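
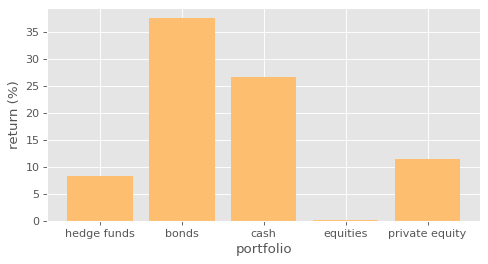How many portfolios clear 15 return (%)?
2

Above 15: bonds, cash.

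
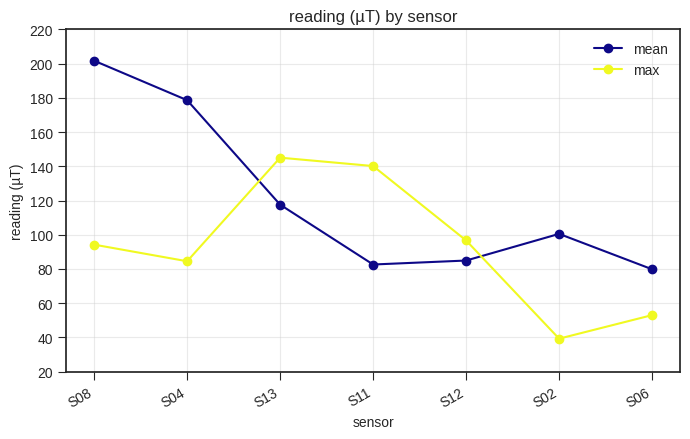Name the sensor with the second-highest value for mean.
Top 3 for mean: S08 ≈ 200, S04 ≈ 180, S13 ≈ 120.

S04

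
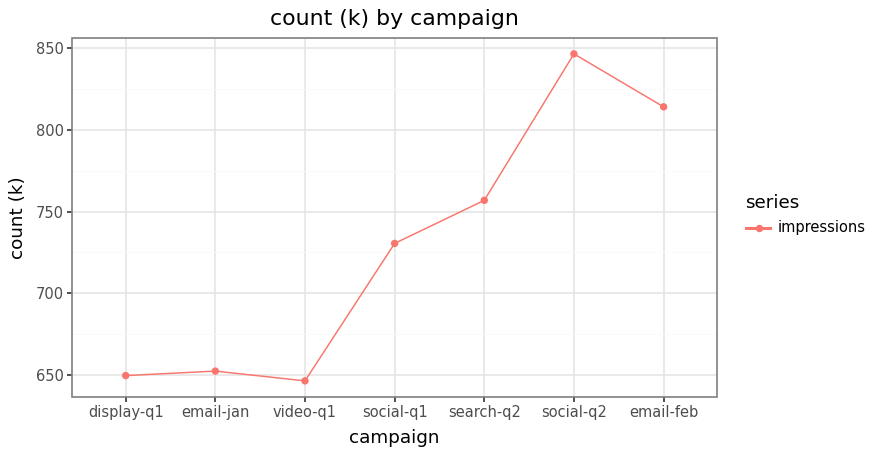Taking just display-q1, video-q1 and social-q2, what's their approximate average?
≈ 707

(640 + 640 + 840) / 3 ≈ 707.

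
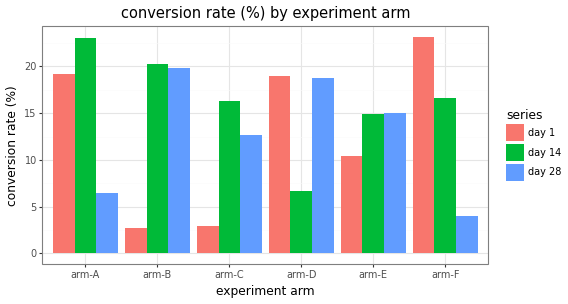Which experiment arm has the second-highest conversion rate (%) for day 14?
arm-B

Top 3 for day 14: arm-A ≈ 24, arm-B ≈ 20, arm-F ≈ 16.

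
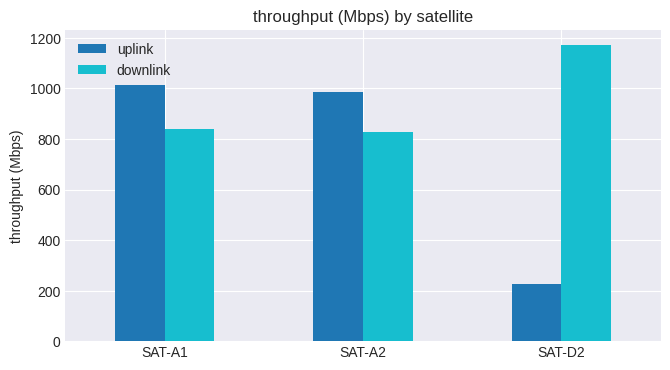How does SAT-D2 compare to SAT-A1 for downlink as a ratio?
≈ 1.5×

SAT-D2 ≈ 1200, SAT-A1 ≈ 800; 1200/800 ≈ 1.5.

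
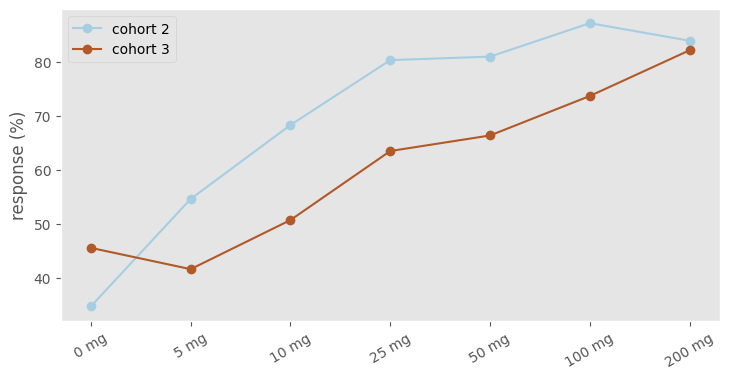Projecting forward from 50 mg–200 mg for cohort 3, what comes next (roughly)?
Last three: 65, 75, 80 → slope ≈ 7.5/step → next ≈ 87.5.

≈ 87.5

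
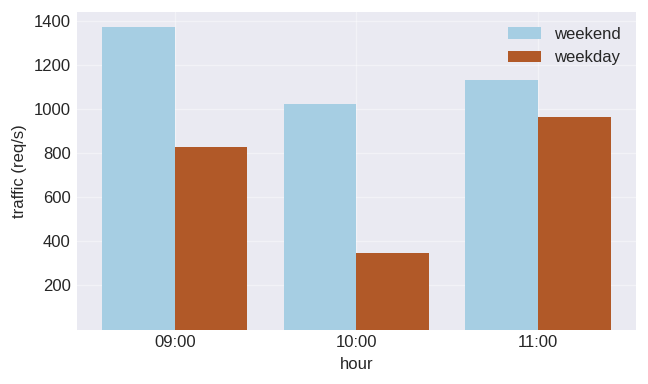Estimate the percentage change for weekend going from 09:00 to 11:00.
09:00 ≈ 1400, 11:00 ≈ 1200; (1200 − 1400) / 1400 ≈ -14.3%.

≈ -14.3%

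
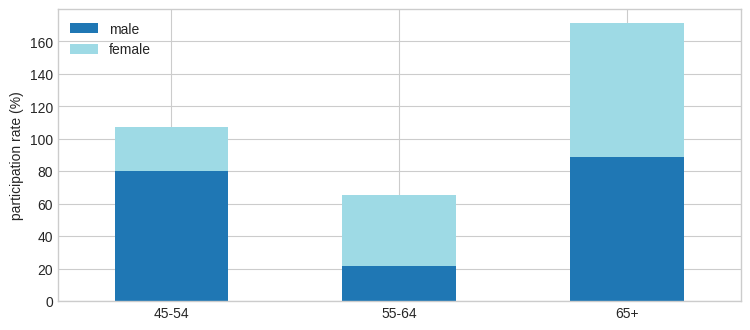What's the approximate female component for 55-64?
female top ≈ 60, bottom ≈ 20; segment ≈ 40.

≈ 40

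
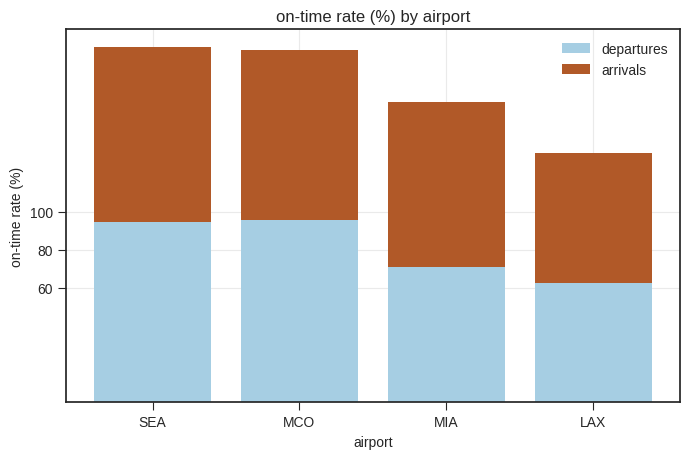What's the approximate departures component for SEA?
departures top ≈ 100, bottom ≈ 0; segment ≈ 100.

≈ 100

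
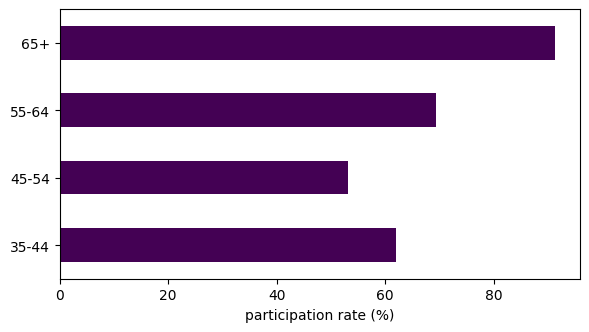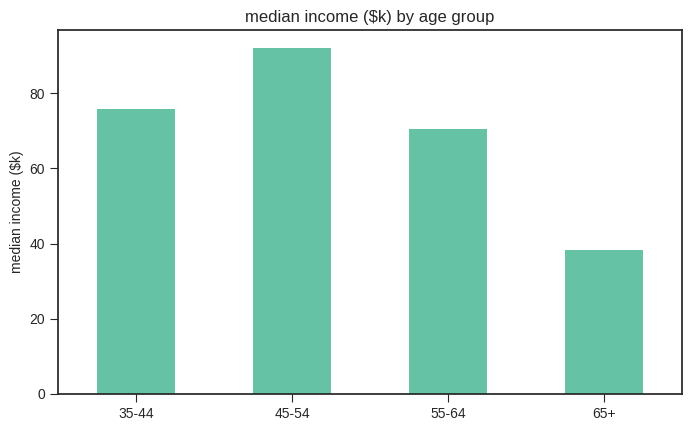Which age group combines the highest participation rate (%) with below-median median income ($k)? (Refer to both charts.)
65+

Chart 2 median median income ($k) ≈ 70; below-median age groups: 55-64, 65+. Among those, 65+ has the highest participation rate (%) (≈ 90).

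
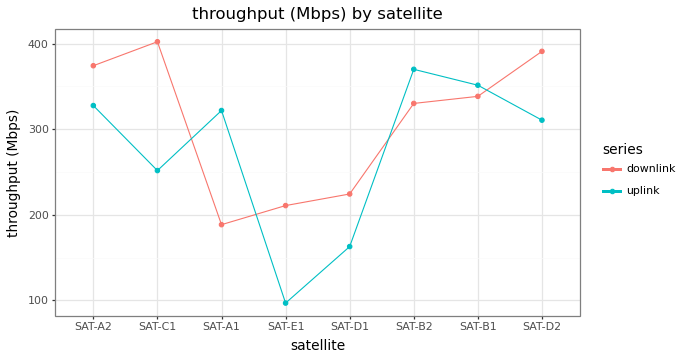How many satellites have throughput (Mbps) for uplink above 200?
Above 200: SAT-A2, SAT-C1, SAT-A1, SAT-B2, SAT-B1, SAT-D2.

6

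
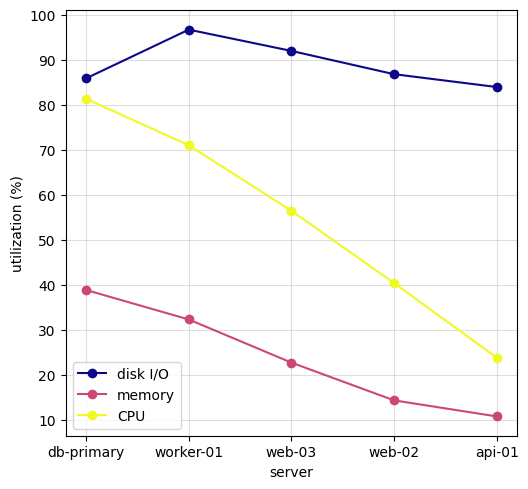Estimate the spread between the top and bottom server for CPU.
≈ 60

Max db-primary ≈ 80, min api-01 ≈ 20; range ≈ 60.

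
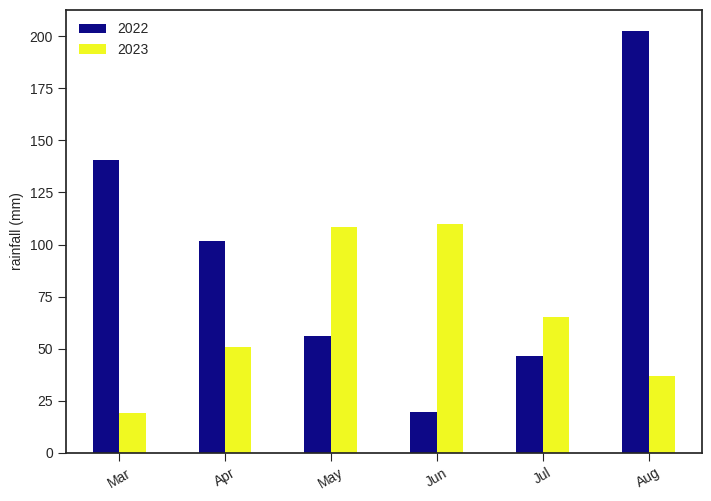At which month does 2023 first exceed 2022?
Apr: 2023 ≈ 60 vs 2022 ≈ 100 (not yet); May: 2023 ≈ 100 vs 2022 ≈ 60 (first crossover).

May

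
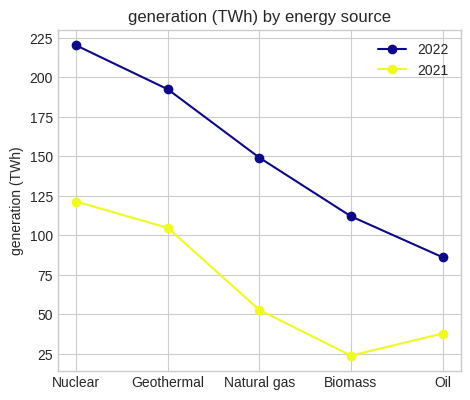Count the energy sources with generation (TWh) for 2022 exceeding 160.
Above 160: Nuclear, Geothermal.

2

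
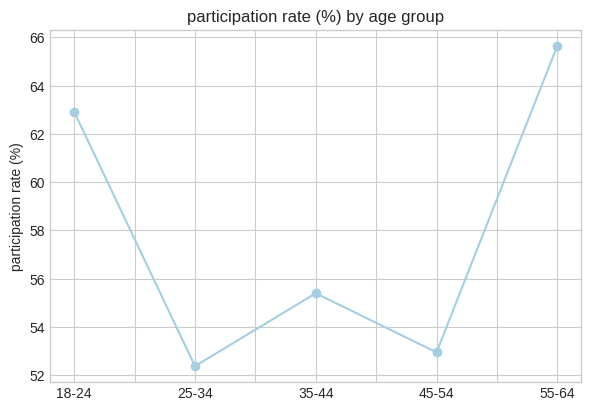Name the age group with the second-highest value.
Top 3: 55-64 ≈ 66, 18-24 ≈ 62, 35-44 ≈ 56.

18-24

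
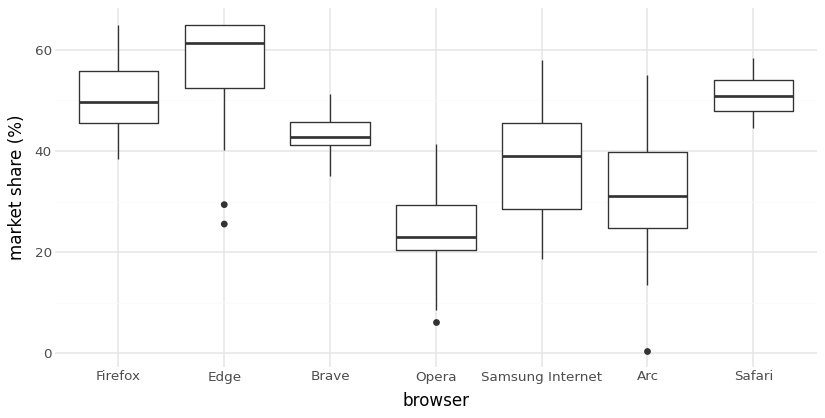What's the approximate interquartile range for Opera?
≈ 10

Q3 ≈ 30, Q1 ≈ 20; IQR ≈ 10.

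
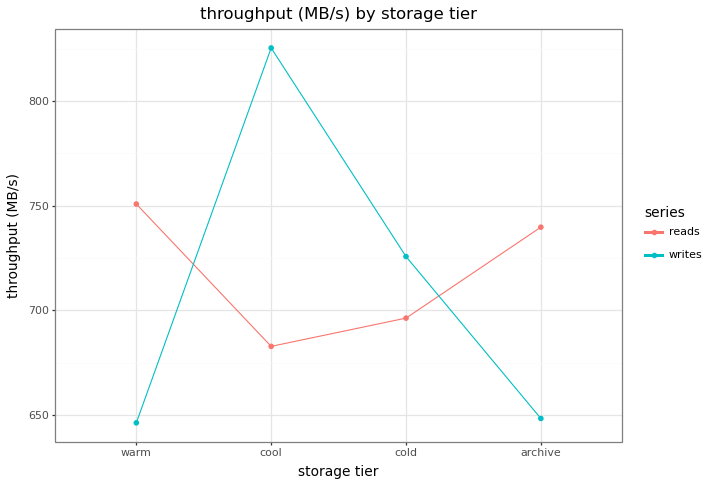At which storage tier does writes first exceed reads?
cool

warm: writes ≈ 640 vs reads ≈ 760 (not yet); cool: writes ≈ 820 vs reads ≈ 680 (first crossover).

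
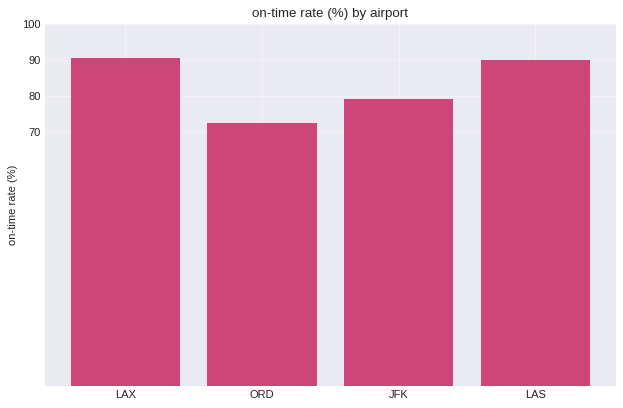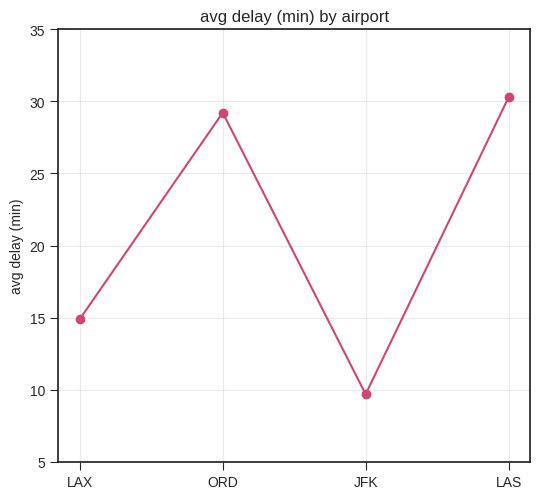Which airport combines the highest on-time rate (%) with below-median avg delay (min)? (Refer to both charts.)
LAX

Chart 2 median avg delay (min) ≈ 20; below-median airports: LAX, JFK. Among those, LAX has the highest on-time rate (%) (≈ 90).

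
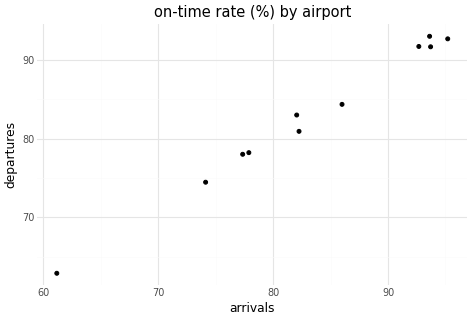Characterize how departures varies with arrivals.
Points are positively correlated; strong (|r| ≈ 1.0).

positive, strong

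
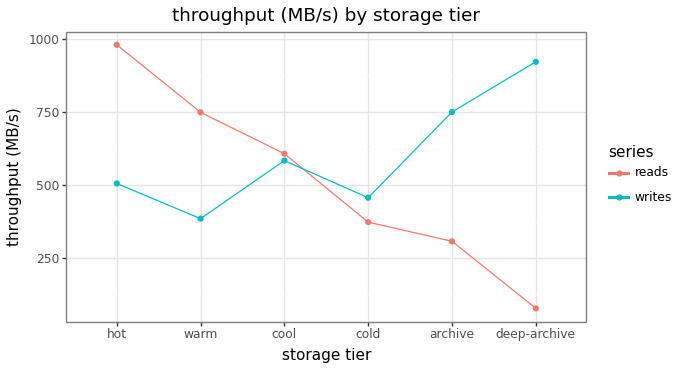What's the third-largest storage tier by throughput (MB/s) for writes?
cool

Top 4 for writes: deep-archive ≈ 900, archive ≈ 800, cool ≈ 600, hot ≈ 500.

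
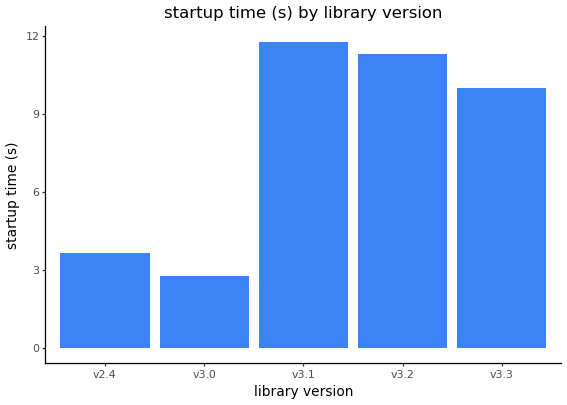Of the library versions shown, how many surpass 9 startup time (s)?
Above 9: v3.1, v3.2, v3.3.

3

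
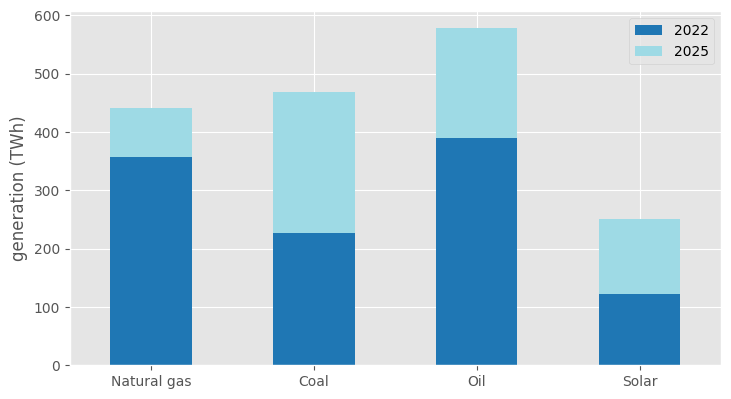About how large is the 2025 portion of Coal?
2025 top ≈ 450, bottom ≈ 250; segment ≈ 200.

≈ 200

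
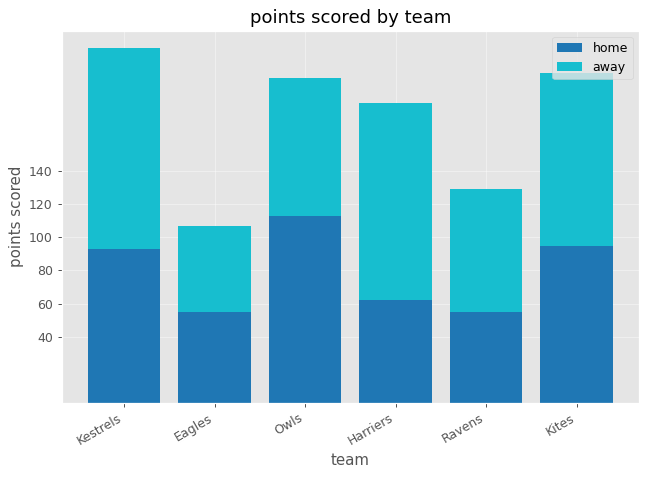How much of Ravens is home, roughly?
home top ≈ 60, bottom ≈ 0; segment ≈ 60.

≈ 60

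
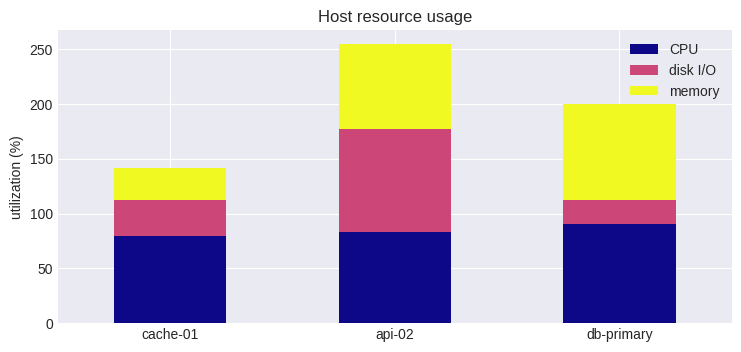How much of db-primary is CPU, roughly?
CPU top ≈ 100, bottom ≈ 0; segment ≈ 100.

≈ 100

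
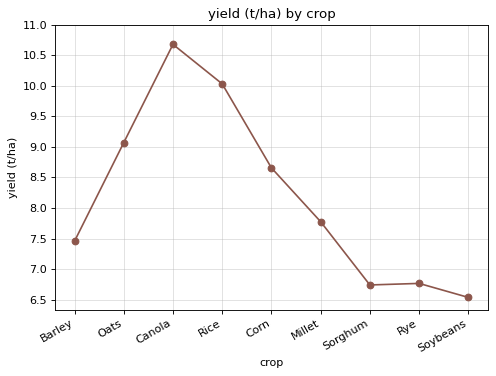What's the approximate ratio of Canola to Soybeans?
≈ 1.62×

Canola ≈ 10.5, Soybeans ≈ 6.5; 10.5/6.5 ≈ 1.62.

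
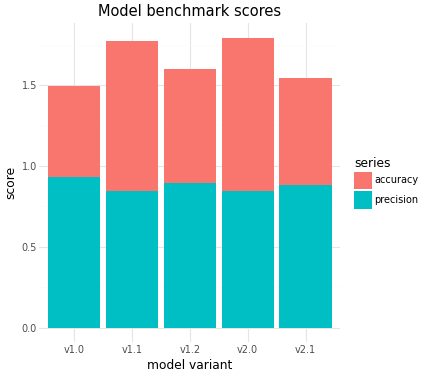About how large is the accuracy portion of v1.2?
accuracy top ≈ 1.6, bottom ≈ 0.8; segment ≈ 0.8.

≈ 0.8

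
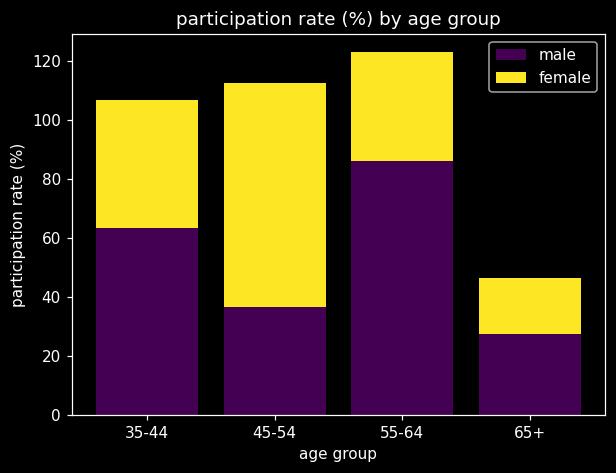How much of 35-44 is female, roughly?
female top ≈ 100, bottom ≈ 60; segment ≈ 40.

≈ 40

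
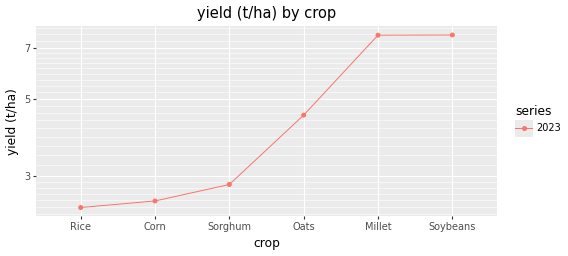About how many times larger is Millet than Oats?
≈ 1.67×

Millet ≈ 7.5, Oats ≈ 4.5; 7.5/4.5 ≈ 1.67.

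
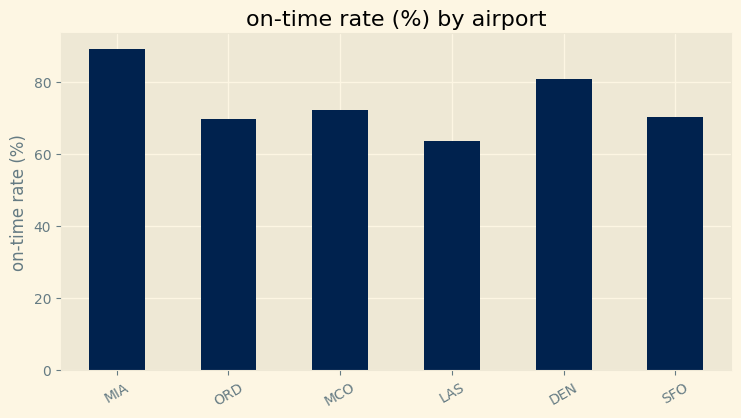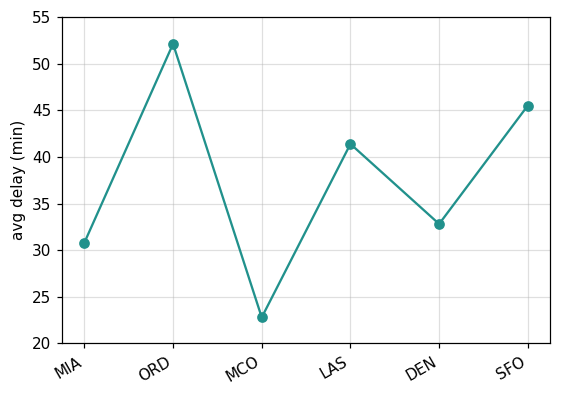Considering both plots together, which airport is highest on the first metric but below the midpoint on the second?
Chart 2 median avg delay (min) ≈ 35; below-median airports: MIA, MCO, DEN. Among those, MIA has the highest on-time rate (%) (≈ 90).

MIA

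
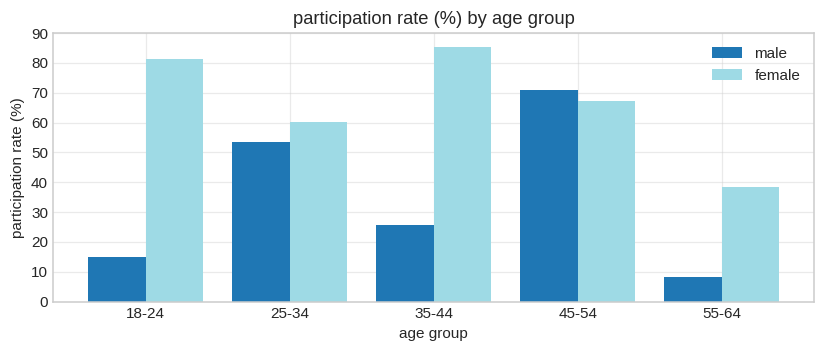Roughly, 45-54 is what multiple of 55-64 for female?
45-54 ≈ 70, 55-64 ≈ 40; 70/40 ≈ 1.75.

≈ 1.75×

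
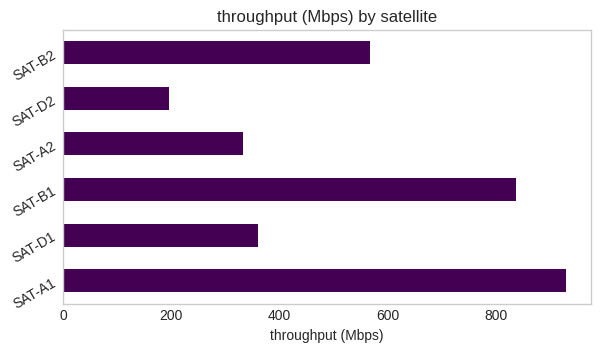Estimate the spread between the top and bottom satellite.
≈ 700

Max SAT-A1 ≈ 900, min SAT-D2 ≈ 200; range ≈ 700.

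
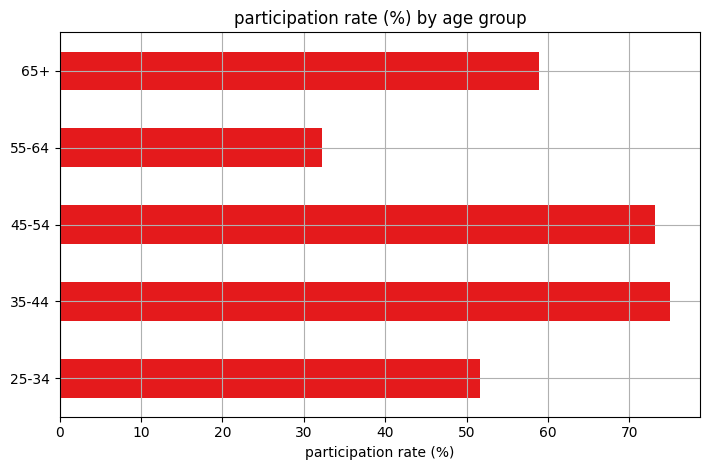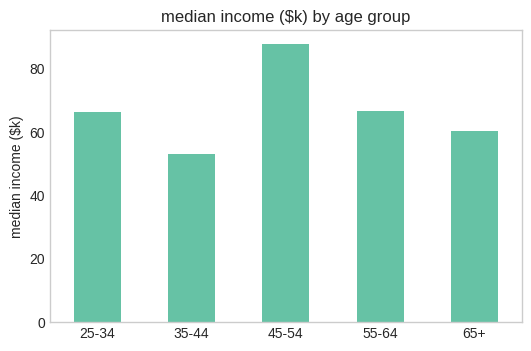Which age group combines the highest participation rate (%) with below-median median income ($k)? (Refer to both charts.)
35-44

Chart 2 median median income ($k) ≈ 70; below-median age groups: 35-44, 65+. Among those, 35-44 has the highest participation rate (%) (≈ 70).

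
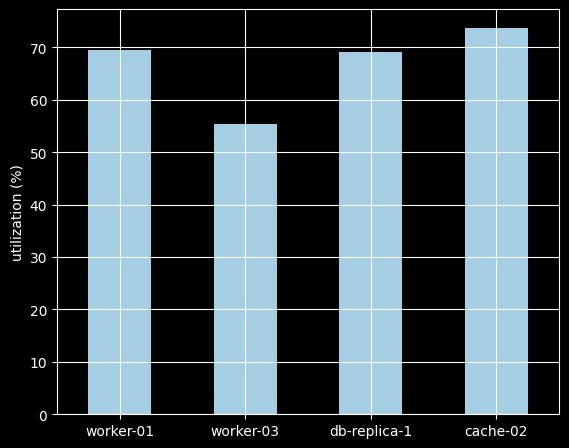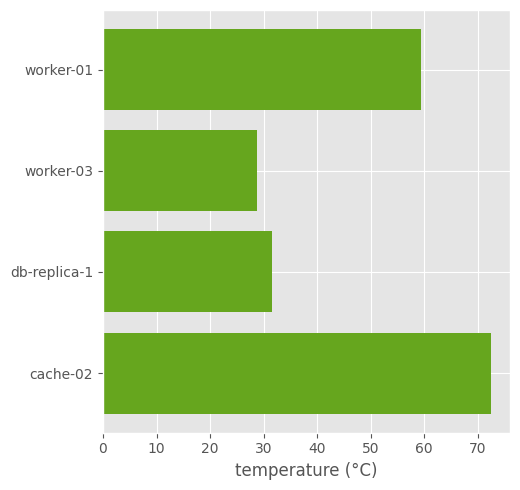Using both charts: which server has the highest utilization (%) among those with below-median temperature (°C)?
db-replica-1

Chart 2 median temperature (°C) ≈ 50; below-median servers: worker-03, db-replica-1. Among those, db-replica-1 has the highest utilization (%) (≈ 70).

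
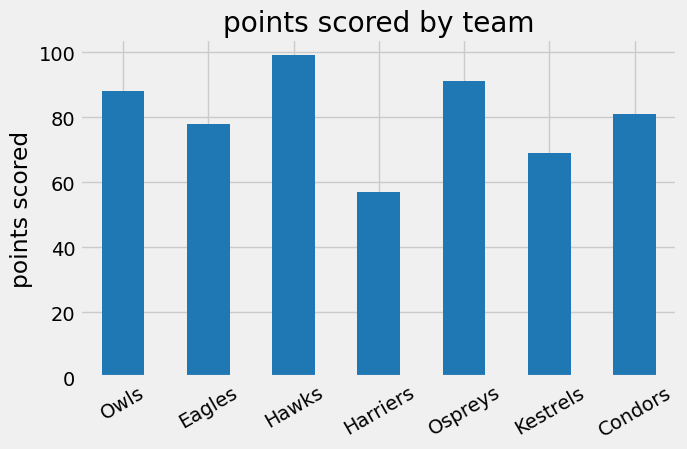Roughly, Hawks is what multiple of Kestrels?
≈ 1.43×

Hawks ≈ 100, Kestrels ≈ 70; 100/70 ≈ 1.43.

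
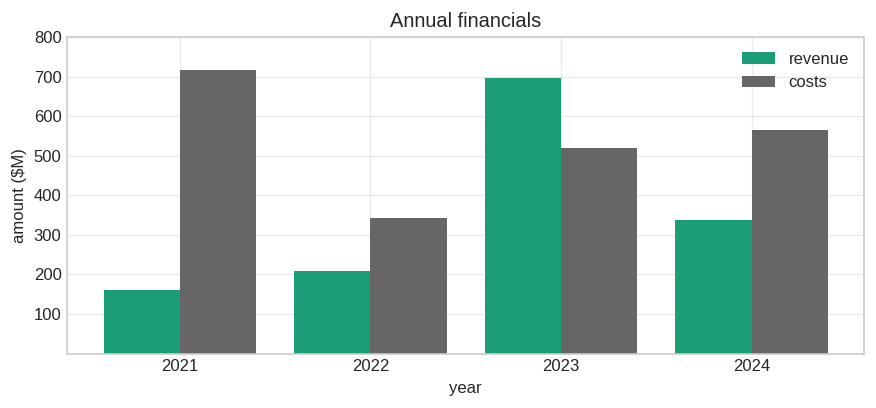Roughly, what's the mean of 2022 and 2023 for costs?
≈ 400

(300 + 500) / 2 ≈ 400.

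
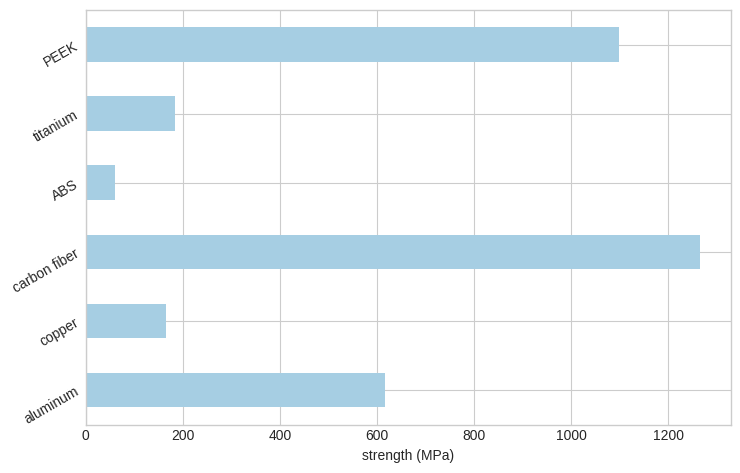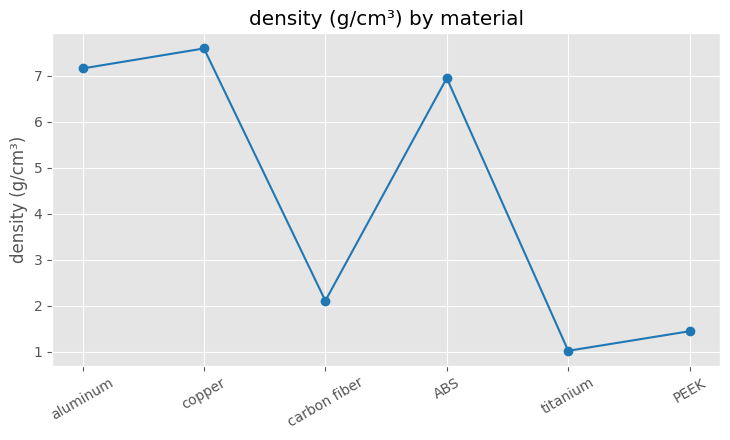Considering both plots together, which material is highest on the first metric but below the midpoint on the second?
carbon fiber

Chart 2 median density (g/cm³) ≈ 5; below-median materials: carbon fiber, titanium, PEEK. Among those, carbon fiber has the highest strength (MPa) (≈ 1200).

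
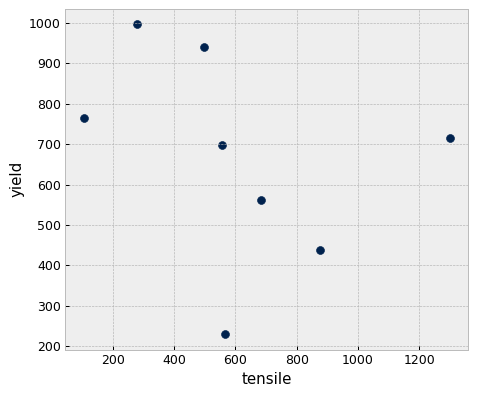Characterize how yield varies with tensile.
negative, weak

Points are negatively correlated; weak (|r| ≈ 0.3).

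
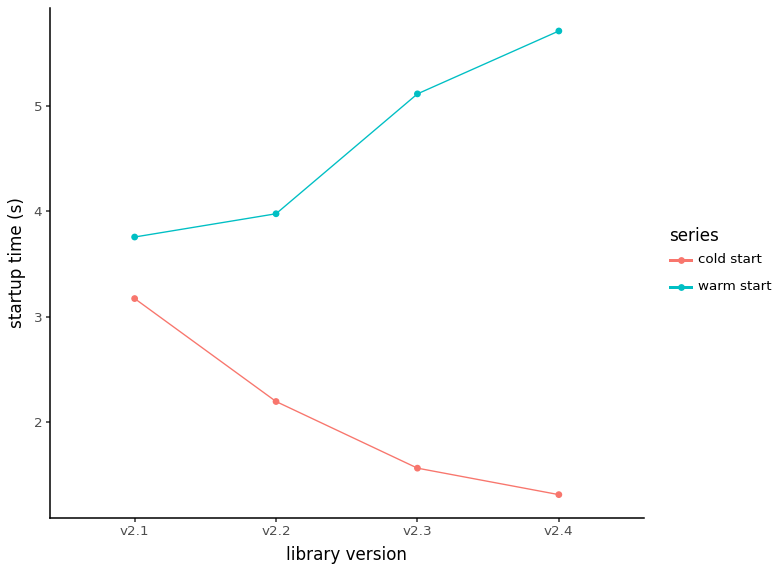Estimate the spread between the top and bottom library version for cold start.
Max v2.1 ≈ 3.0, min v2.4 ≈ 1.5; range ≈ 1.5.

≈ 1.5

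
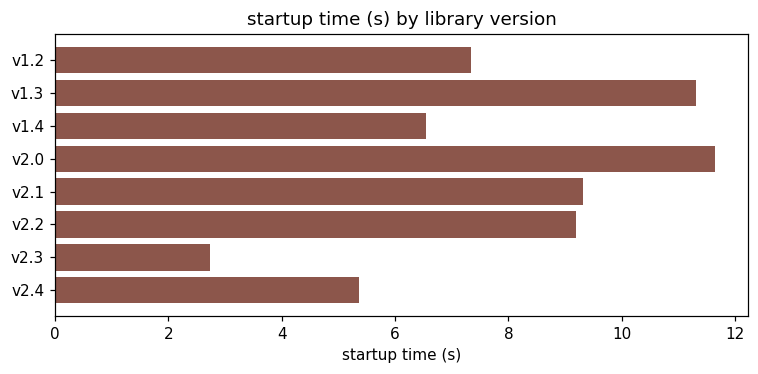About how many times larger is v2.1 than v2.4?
≈ 1.8×

v2.1 ≈ 9, v2.4 ≈ 5; 9/5 ≈ 1.8.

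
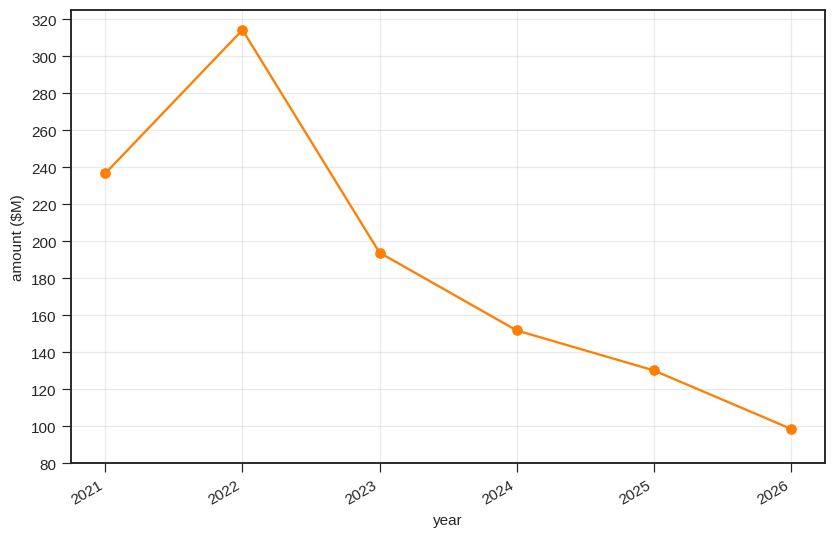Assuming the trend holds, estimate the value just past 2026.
≈ 70

Last three: 160, 140, 100 → slope ≈ -30/step → next ≈ 70.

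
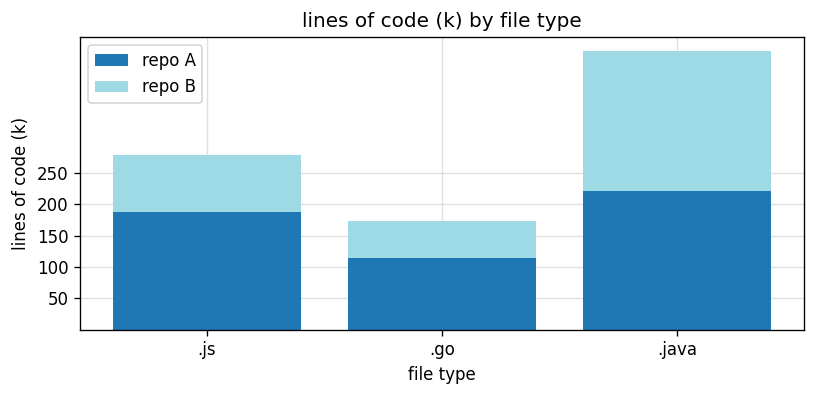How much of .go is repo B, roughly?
repo B top ≈ 150, bottom ≈ 100; segment ≈ 50.

≈ 50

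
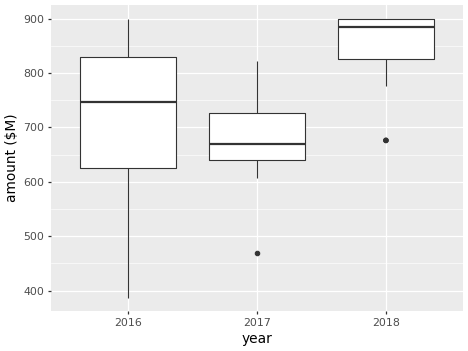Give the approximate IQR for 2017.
≈ 80

Q3 ≈ 720, Q1 ≈ 640; IQR ≈ 80.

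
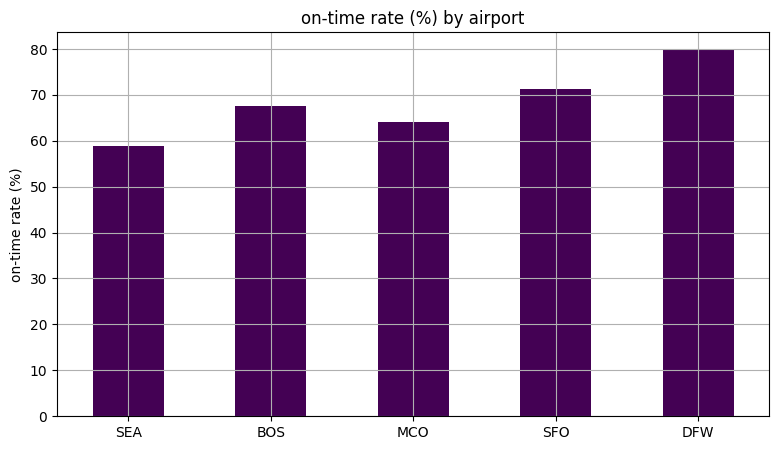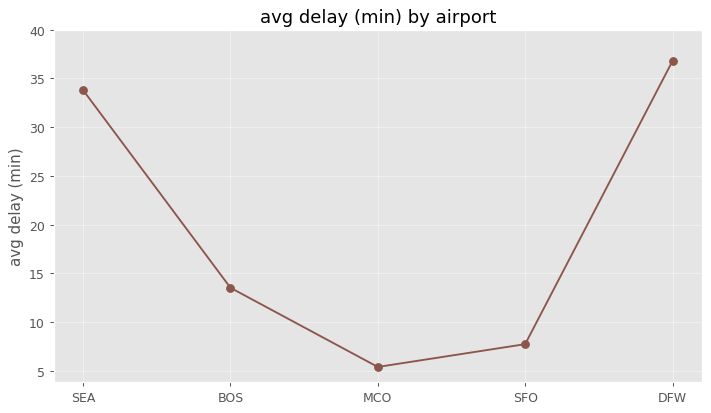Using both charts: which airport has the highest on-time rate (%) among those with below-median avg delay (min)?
Chart 2 median avg delay (min) ≈ 15; below-median airports: MCO, SFO. Among those, SFO has the highest on-time rate (%) (≈ 70).

SFO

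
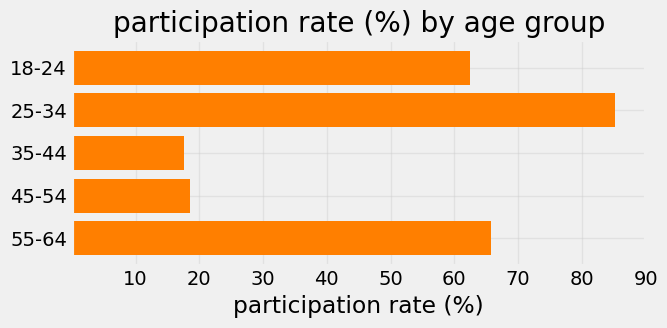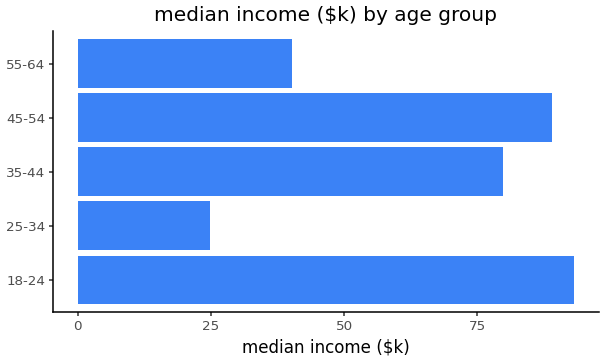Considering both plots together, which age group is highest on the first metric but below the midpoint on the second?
25-34

Chart 2 median median income ($k) ≈ 80; below-median age groups: 25-34, 55-64. Among those, 25-34 has the highest participation rate (%) (≈ 90).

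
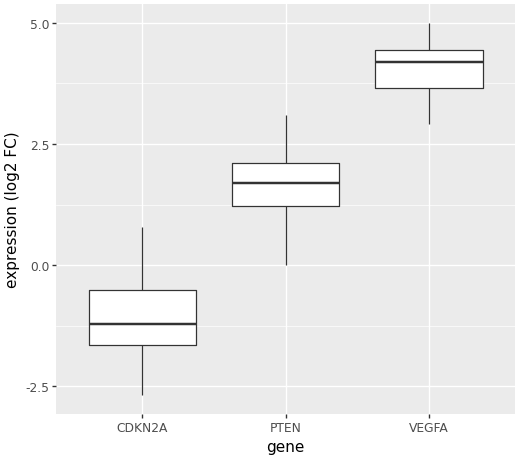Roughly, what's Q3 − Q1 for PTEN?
≈ 1.0

Q3 ≈ 2.0, Q1 ≈ 1.0; IQR ≈ 1.0.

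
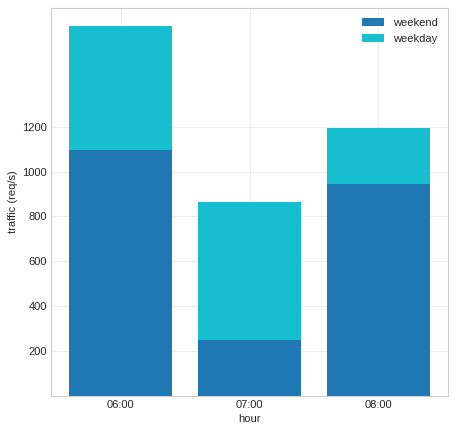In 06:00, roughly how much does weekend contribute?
weekend top ≈ 1000, bottom ≈ 0; segment ≈ 1000.

≈ 1000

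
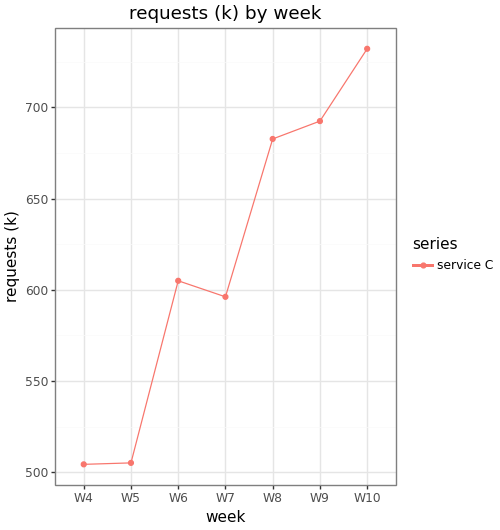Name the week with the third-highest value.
Top 4: W10 ≈ 740, W9 ≈ 700, W8 ≈ 680, W6 ≈ 600.

W8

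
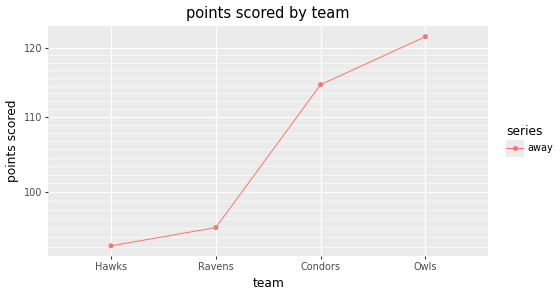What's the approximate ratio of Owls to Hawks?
≈ 1.26×

Owls ≈ 120, Hawks ≈ 95; 120/95 ≈ 1.26.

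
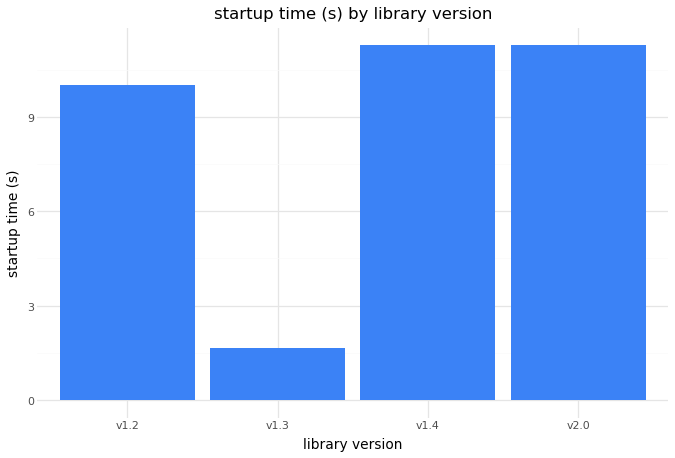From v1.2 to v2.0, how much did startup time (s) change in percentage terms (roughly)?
v1.2 ≈ 10, v2.0 ≈ 11; (11 − 10) / 10 ≈ +10%.

≈ +10%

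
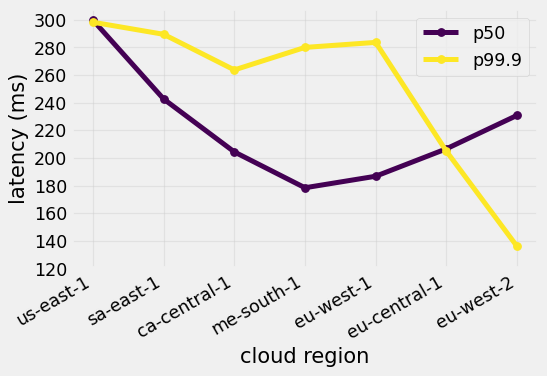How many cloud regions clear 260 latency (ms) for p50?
1

Above 260: us-east-1.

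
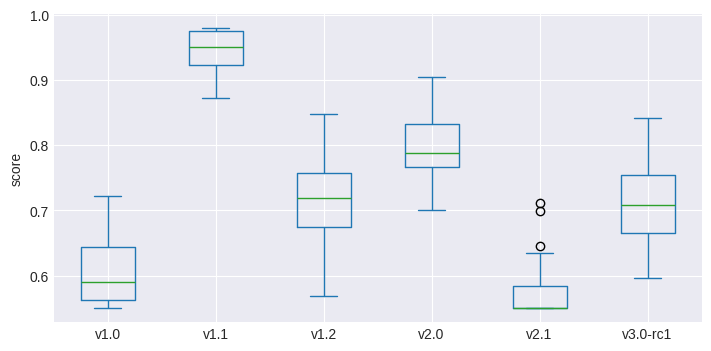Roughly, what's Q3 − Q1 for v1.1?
≈ 0.05

Q3 ≈ 0.95, Q1 ≈ 0.90; IQR ≈ 0.05.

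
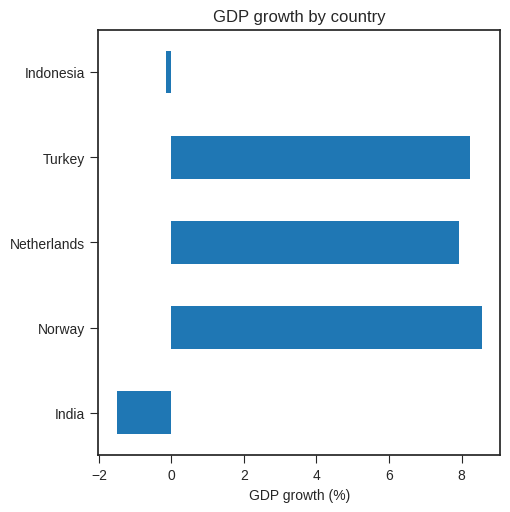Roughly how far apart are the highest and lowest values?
Max Norway ≈ 9, min India ≈ -2; range ≈ 11.

≈ 11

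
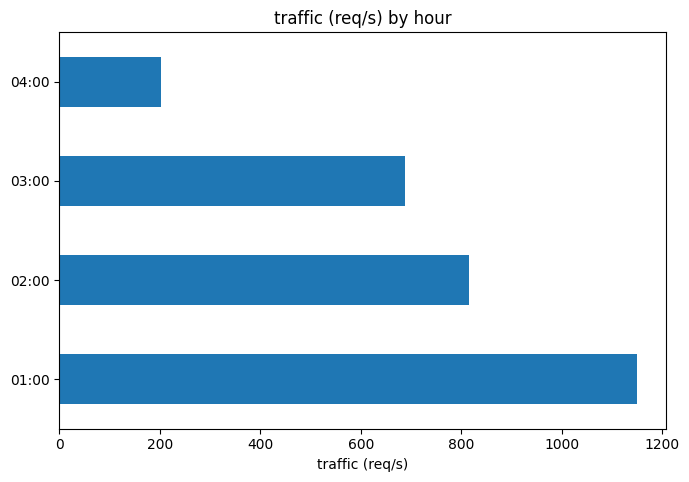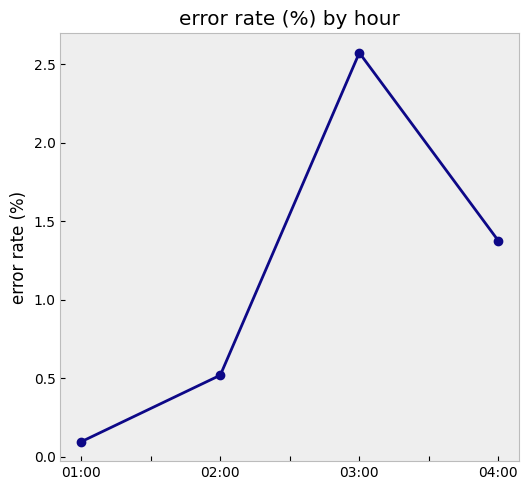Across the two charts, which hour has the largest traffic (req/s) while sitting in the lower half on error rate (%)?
Chart 2 median error rate (%) ≈ 1; below-median hours: 01:00, 02:00. Among those, 01:00 has the highest traffic (req/s) (≈ 1200).

01:00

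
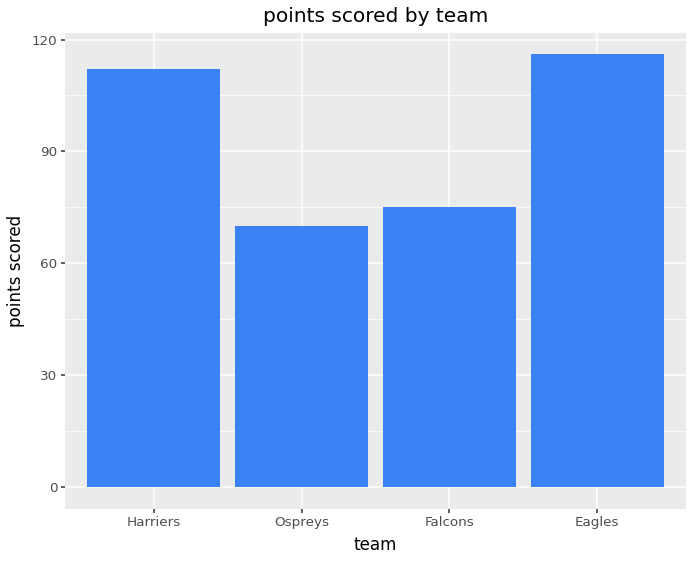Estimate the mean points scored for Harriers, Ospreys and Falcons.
≈ 87

(110 + 70 + 80) / 3 ≈ 87.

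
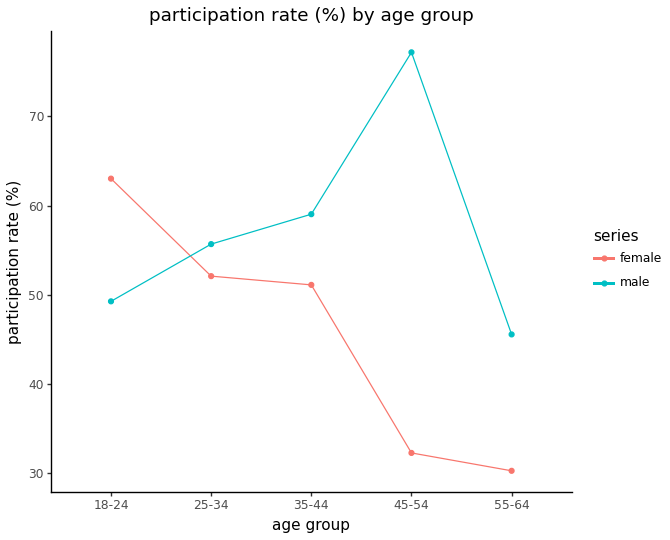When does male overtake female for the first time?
25-34

18-24: male ≈ 50 vs female ≈ 65 (not yet); 25-34: male ≈ 55 vs female ≈ 50 (first crossover).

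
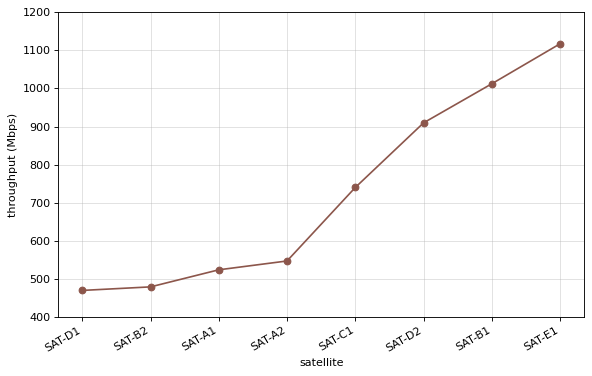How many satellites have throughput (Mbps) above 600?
4

Above 600: SAT-C1, SAT-D2, SAT-B1, SAT-E1.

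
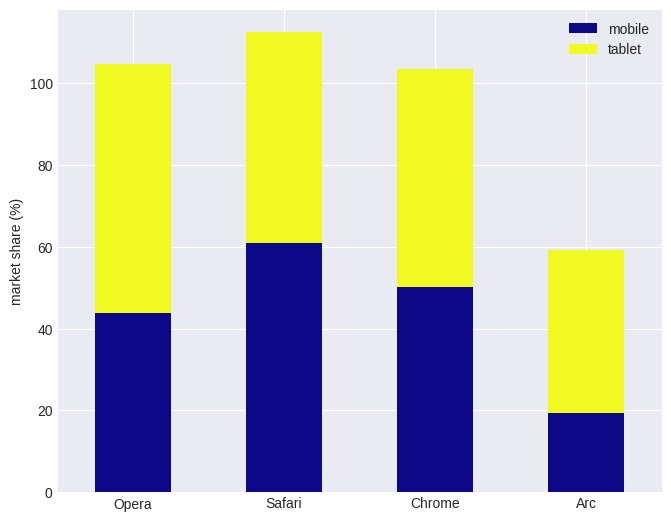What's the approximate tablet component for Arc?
tablet top ≈ 60, bottom ≈ 20; segment ≈ 40.

≈ 40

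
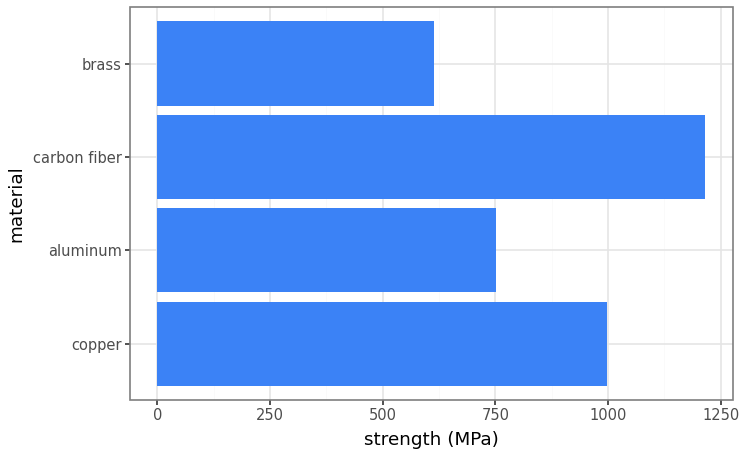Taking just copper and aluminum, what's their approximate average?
≈ 900

(1000 + 800) / 2 ≈ 900.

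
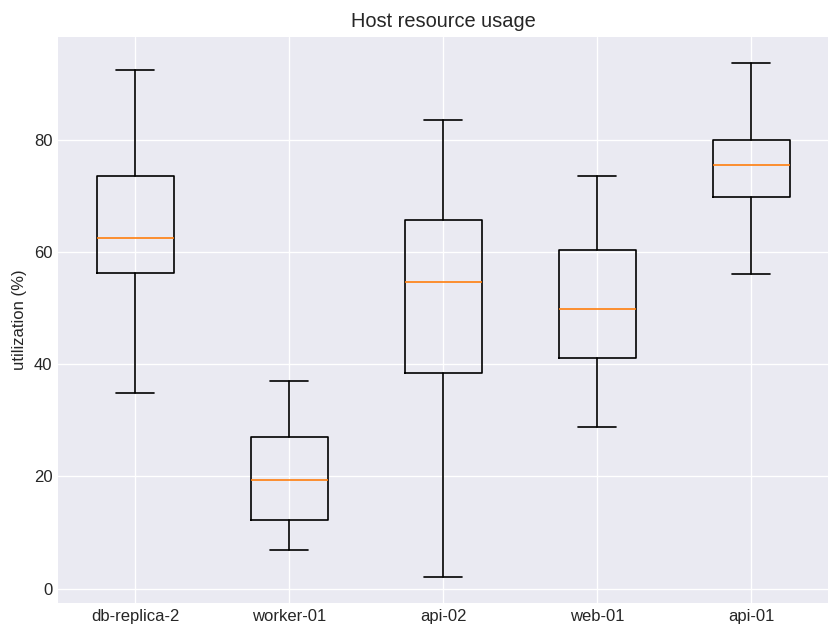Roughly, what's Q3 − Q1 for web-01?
≈ 20

Q3 ≈ 60, Q1 ≈ 40; IQR ≈ 20.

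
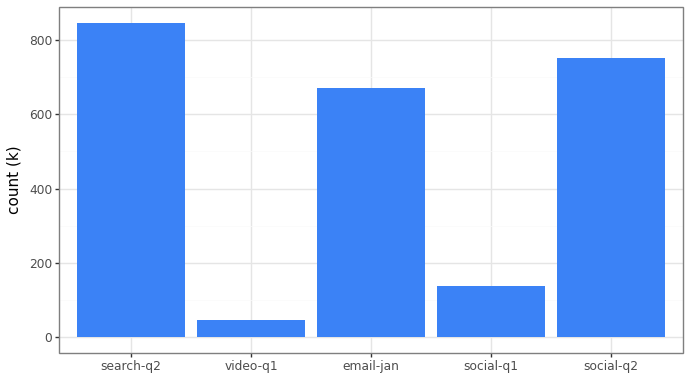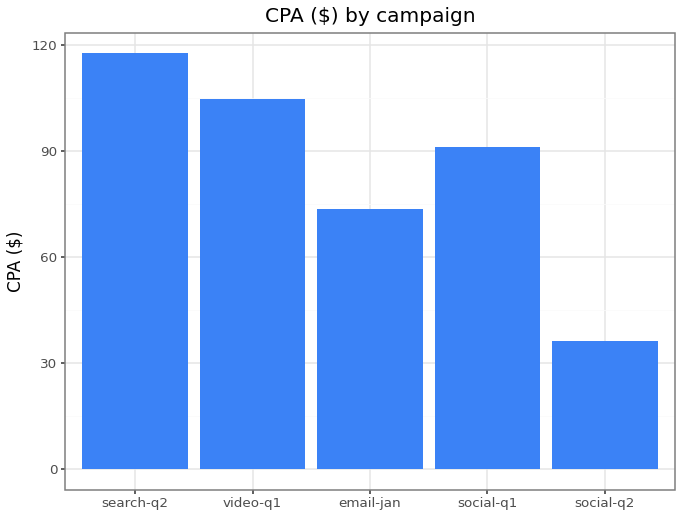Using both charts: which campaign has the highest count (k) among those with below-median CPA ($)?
Chart 2 median CPA ($) ≈ 100; below-median campaigns: email-jan, social-q2. Among those, social-q2 has the highest count (k) (≈ 800).

social-q2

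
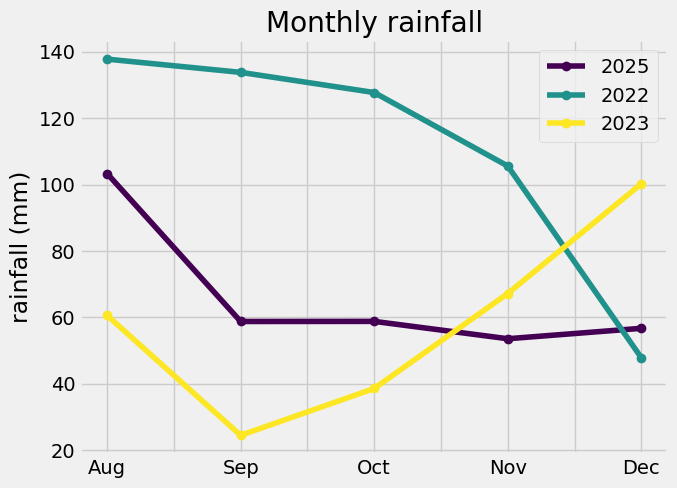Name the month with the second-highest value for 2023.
Top 3 for 2023: Dec ≈ 100, Nov ≈ 70, Aug ≈ 60.

Nov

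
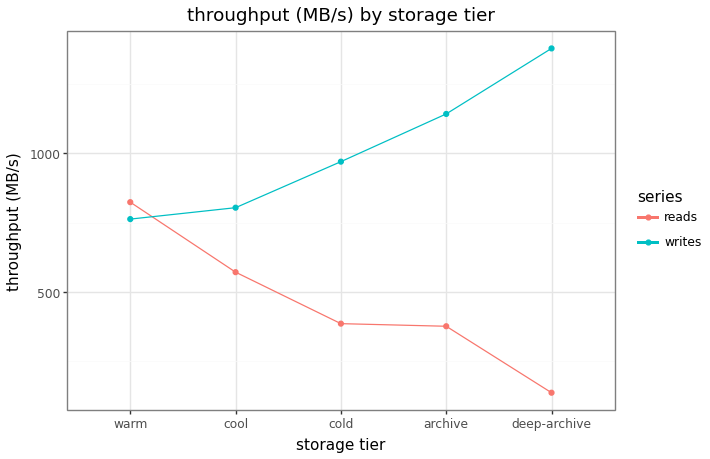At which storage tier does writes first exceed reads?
cool

warm: writes ≈ 800 vs reads ≈ 800 (not yet); cool: writes ≈ 800 vs reads ≈ 600 (first crossover).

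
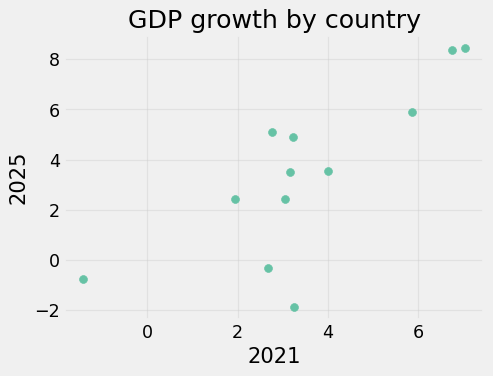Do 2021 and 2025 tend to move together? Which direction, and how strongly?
Points are positively correlated; strong (|r| ≈ 0.8).

positive, strong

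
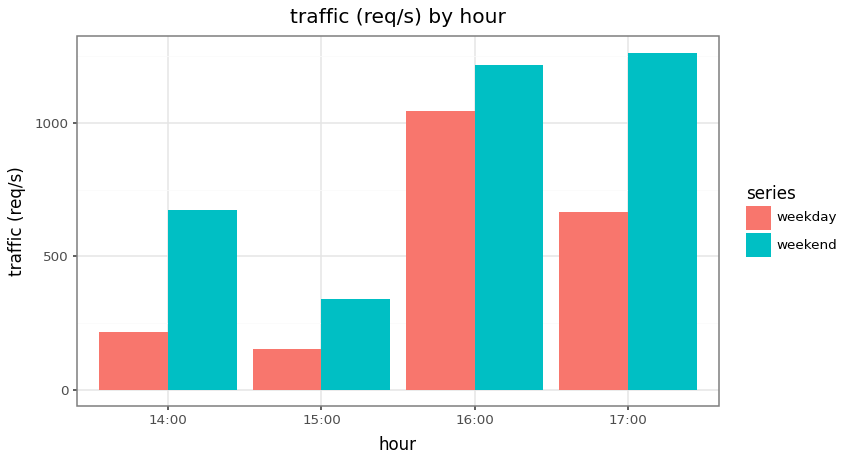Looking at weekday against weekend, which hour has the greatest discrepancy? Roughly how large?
17:00, ≈ 600 req/s

17:00: weekday ≈ 600, weekend ≈ 1200 → gap ≈ 600. Next-largest (14:00) is only ≈ 400.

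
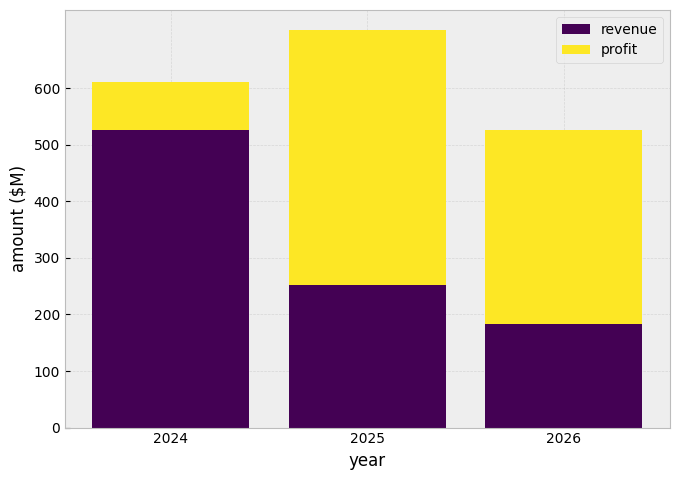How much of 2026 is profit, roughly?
profit top ≈ 500, bottom ≈ 200; segment ≈ 300.

≈ 300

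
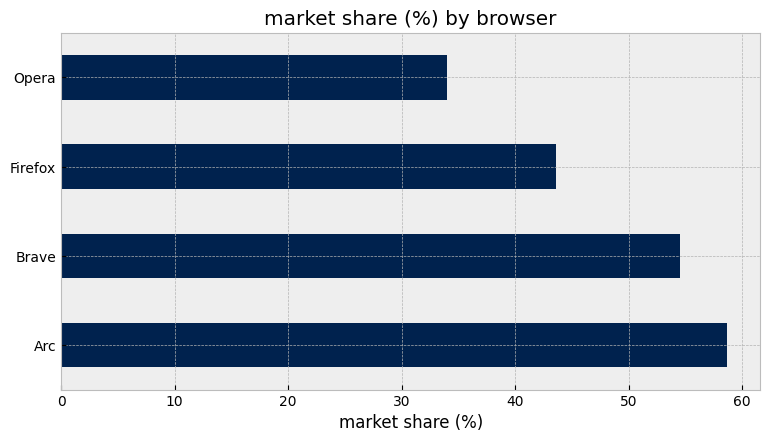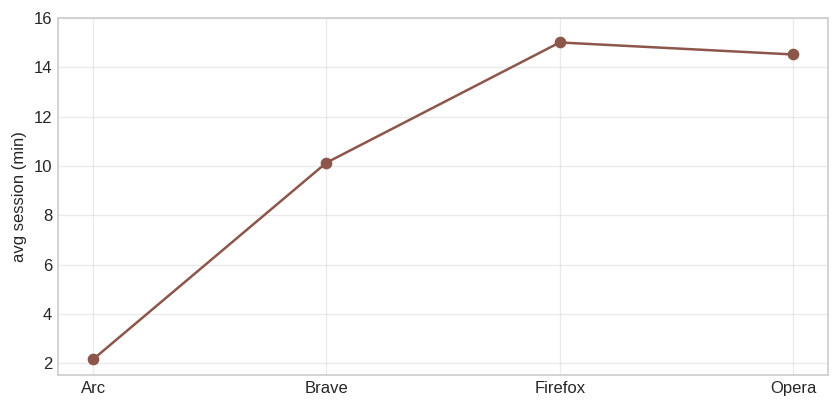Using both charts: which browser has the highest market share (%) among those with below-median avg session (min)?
Chart 2 median avg session (min) ≈ 12; below-median browsers: Arc, Brave. Among those, Arc has the highest market share (%) (≈ 60).

Arc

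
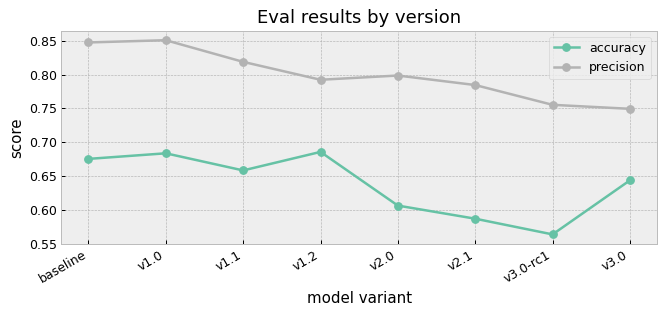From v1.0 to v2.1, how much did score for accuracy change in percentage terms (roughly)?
≈ -14.3%

v1.0 ≈ 0.70, v2.1 ≈ 0.60; (0.60 − 0.70) / 0.70 ≈ -14.3%.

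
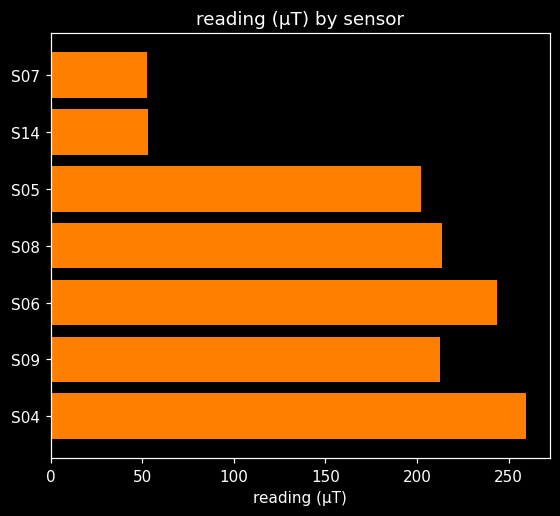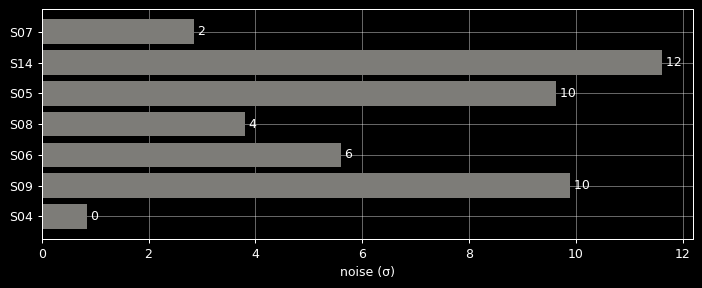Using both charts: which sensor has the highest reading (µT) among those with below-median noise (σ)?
Chart 2 median noise (σ) ≈ 6; below-median sensors: S07, S08, S04. Among those, S04 has the highest reading (µT) (≈ 250).

S04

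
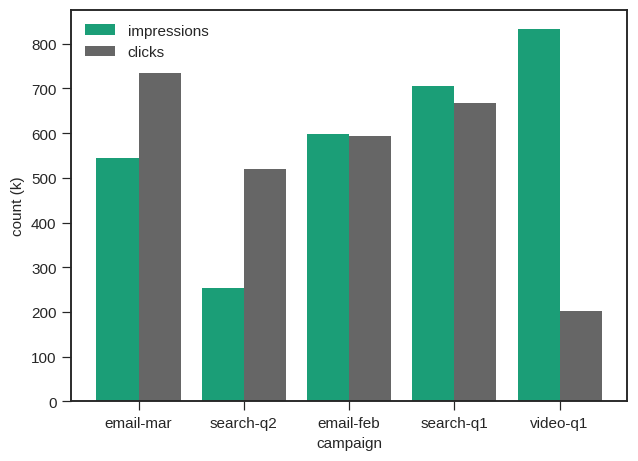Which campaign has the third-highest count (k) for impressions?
Top 4 for impressions: video-q1 ≈ 800, search-q1 ≈ 700, email-feb ≈ 600, email-mar ≈ 500.

email-feb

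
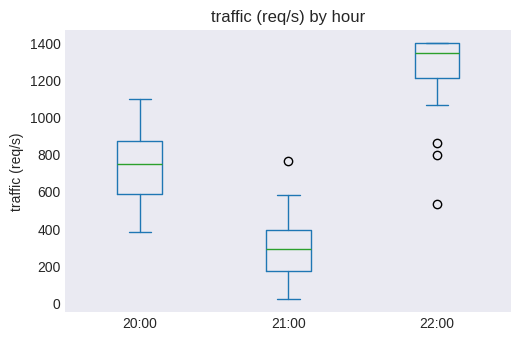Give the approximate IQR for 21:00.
Q3 ≈ 400, Q1 ≈ 200; IQR ≈ 200.

≈ 200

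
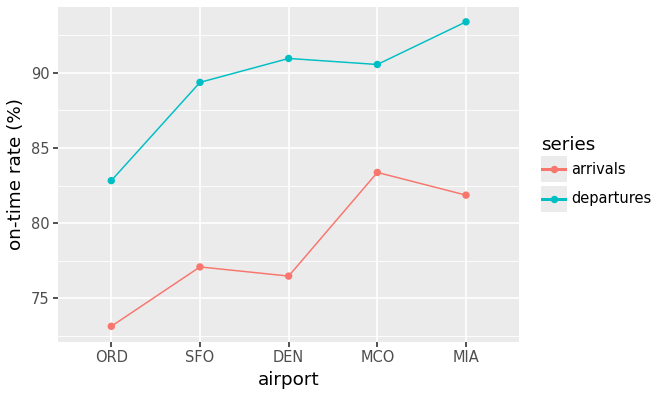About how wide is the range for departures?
Max MIA ≈ 94, min ORD ≈ 82; range ≈ 12.

≈ 12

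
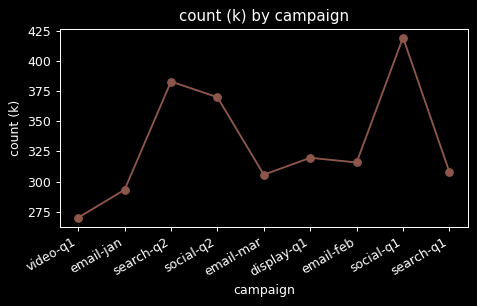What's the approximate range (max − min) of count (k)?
Max social-q1 ≈ 420, min video-q1 ≈ 280; range ≈ 140.

≈ 140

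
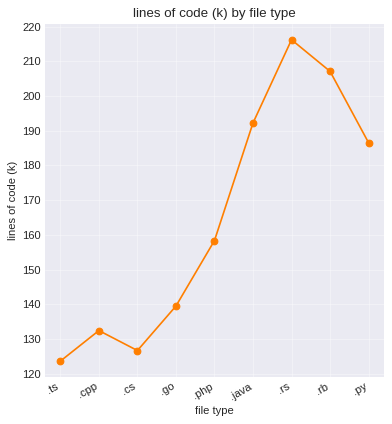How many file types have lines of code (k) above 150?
Above 150: .php, .java, .rs, .rb, .py.

5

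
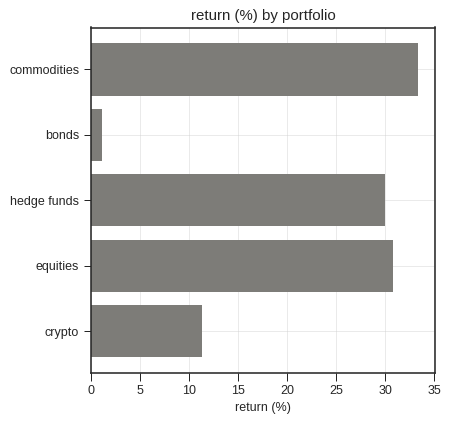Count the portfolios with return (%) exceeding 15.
Above 15: commodities, hedge funds, equities.

3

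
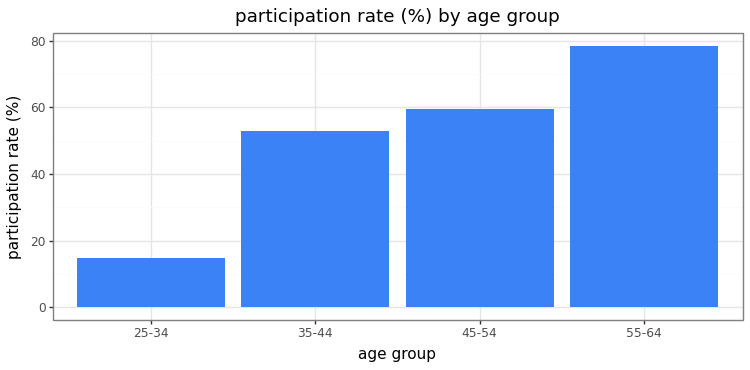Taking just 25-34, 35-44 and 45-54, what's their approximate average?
≈ 40

(10 + 50 + 60) / 3 ≈ 40.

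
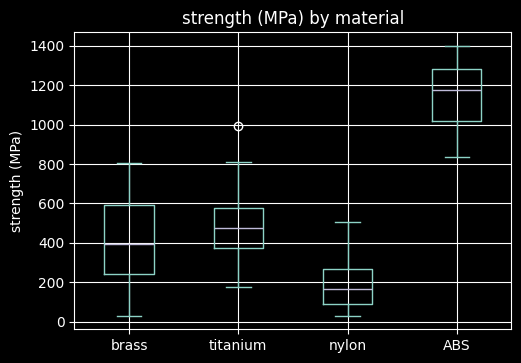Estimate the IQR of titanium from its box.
≈ 200

Q3 ≈ 600, Q1 ≈ 400; IQR ≈ 200.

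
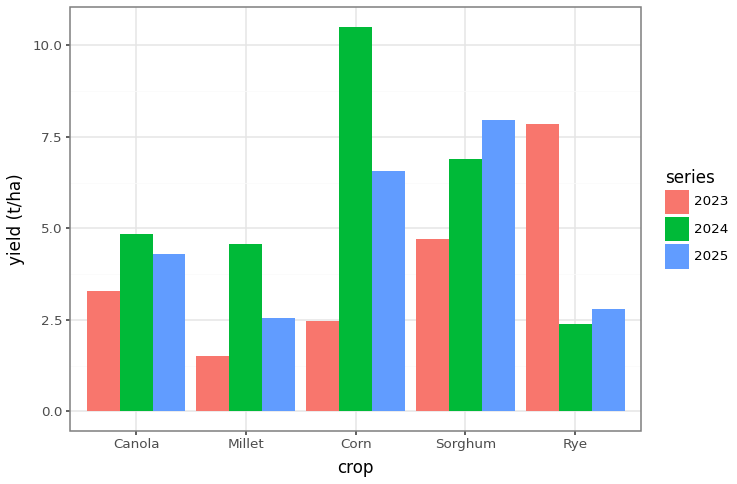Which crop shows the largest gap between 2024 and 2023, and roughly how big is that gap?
Corn: 2024 ≈ 11, 2023 ≈ 2 → gap ≈ 9. Next-largest (Rye) is only ≈ 6.

Corn, ≈ 9 t/ha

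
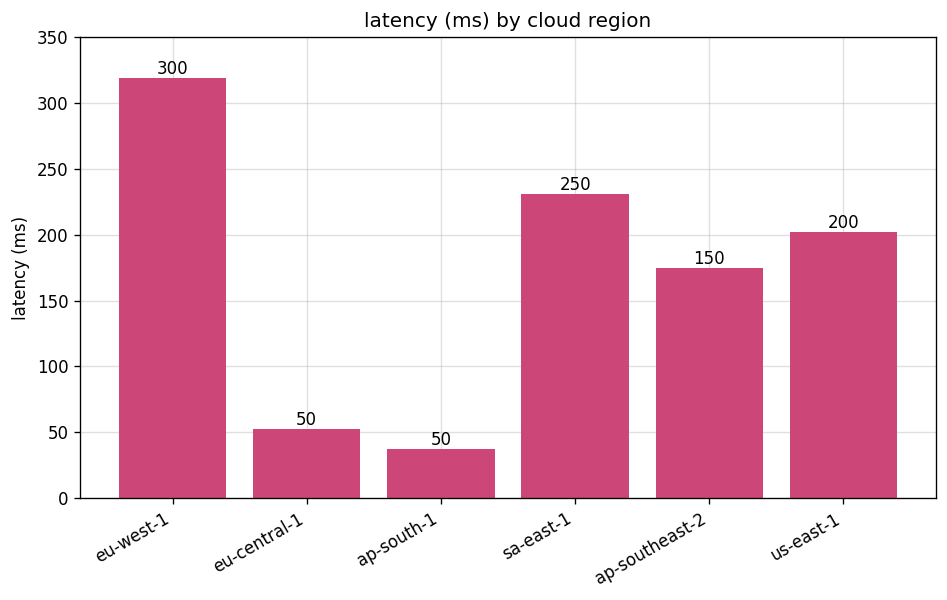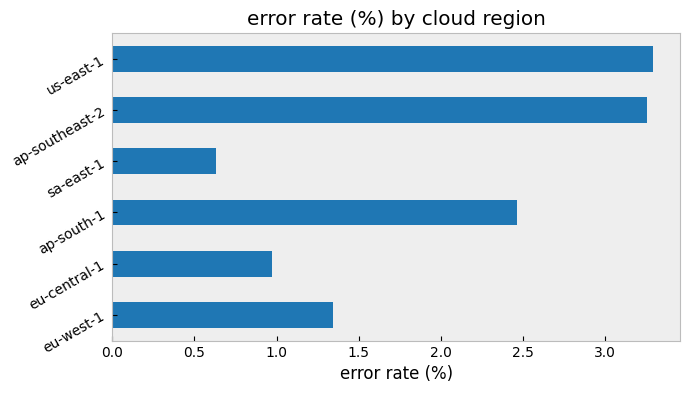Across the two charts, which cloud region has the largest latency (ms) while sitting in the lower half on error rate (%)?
Chart 2 median error rate (%) ≈ 2; below-median cloud regions: eu-west-1, eu-central-1, sa-east-1. Among those, eu-west-1 has the highest latency (ms) (≈ 300).

eu-west-1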